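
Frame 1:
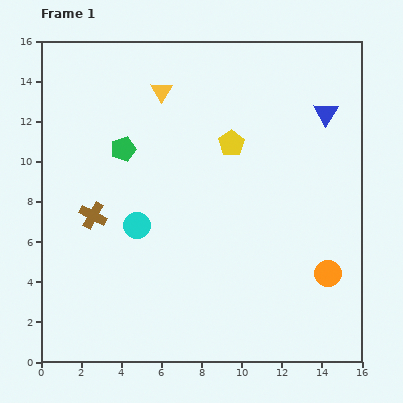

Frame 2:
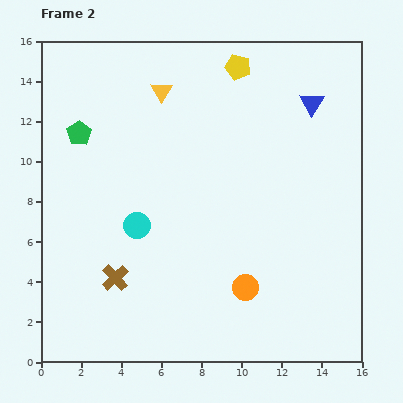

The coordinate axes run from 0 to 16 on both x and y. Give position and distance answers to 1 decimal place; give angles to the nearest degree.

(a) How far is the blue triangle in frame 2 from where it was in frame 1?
0.9

The blue triangle moved from (14.2, 12.4) to (13.5, 12.9), a distance of √(0.7² + 0.5²) ≈ 0.9.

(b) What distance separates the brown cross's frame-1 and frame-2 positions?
3.3

The brown cross moved from (2.6, 7.3) to (3.7, 4.2), a distance of √(1.1² + 3.1²) ≈ 3.3.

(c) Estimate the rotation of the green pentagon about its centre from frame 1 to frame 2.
17° counter-clockwise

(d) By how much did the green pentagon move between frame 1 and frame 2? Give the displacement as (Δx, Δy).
(-2.2, 0.8)

The green pentagon was at (4.1, 10.6) in frame 1 and (1.9, 11.4) in frame 2.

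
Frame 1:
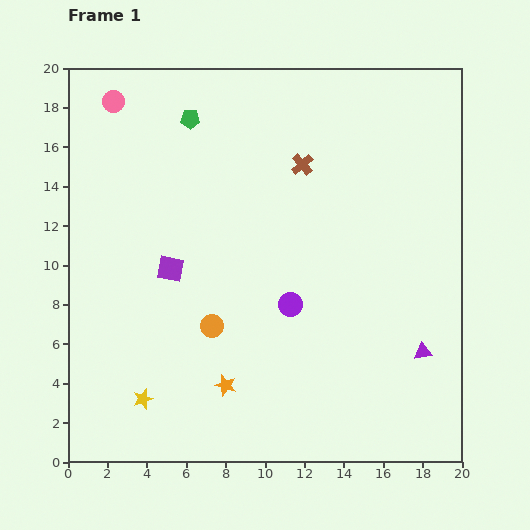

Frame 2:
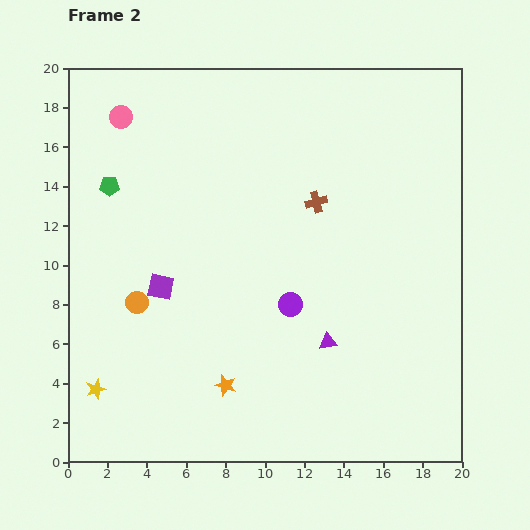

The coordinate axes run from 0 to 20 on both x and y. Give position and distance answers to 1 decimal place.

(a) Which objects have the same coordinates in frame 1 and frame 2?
the orange star, the purple circle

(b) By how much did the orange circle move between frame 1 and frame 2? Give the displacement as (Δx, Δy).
(-3.8, 1.2)

The orange circle was at (7.3, 6.9) in frame 1 and (3.5, 8.1) in frame 2.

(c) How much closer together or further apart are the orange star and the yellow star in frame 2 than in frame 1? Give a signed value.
+2.3

Distance in frame 1: 4.3. Distance in frame 2: 6.6.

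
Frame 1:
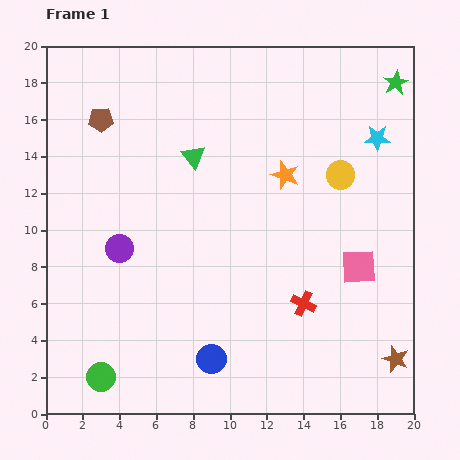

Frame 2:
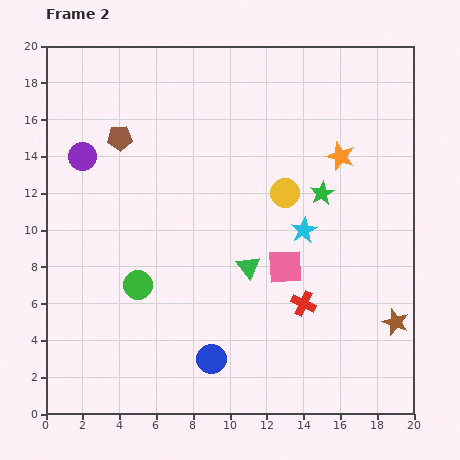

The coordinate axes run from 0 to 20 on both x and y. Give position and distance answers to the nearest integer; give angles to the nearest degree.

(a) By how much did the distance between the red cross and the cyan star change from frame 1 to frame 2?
-6

Distance in frame 1: 10. Distance in frame 2: 4.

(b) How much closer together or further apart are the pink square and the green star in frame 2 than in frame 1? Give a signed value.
-6

Distance in frame 1: 10. Distance in frame 2: 4.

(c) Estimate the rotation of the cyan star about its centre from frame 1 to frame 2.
28° counter-clockwise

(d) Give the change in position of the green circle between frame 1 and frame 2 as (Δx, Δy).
(2, 5)

The green circle was at (3, 2) in frame 1 and (5, 7) in frame 2.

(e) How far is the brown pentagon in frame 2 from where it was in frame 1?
1

The brown pentagon moved from (3, 16) to (4, 15), a distance of √(1² + 1²) ≈ 1.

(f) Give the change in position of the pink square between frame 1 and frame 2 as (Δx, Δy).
(-4, 0)

The pink square was at (17, 8) in frame 1 and (13, 8) in frame 2.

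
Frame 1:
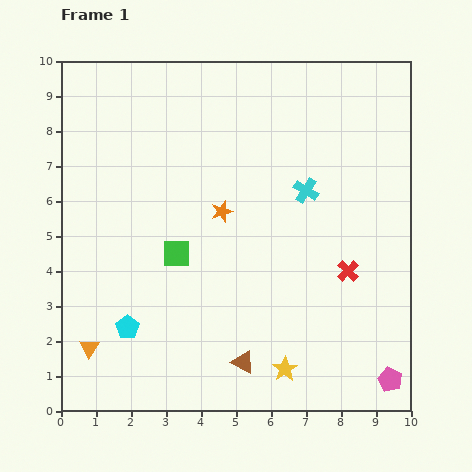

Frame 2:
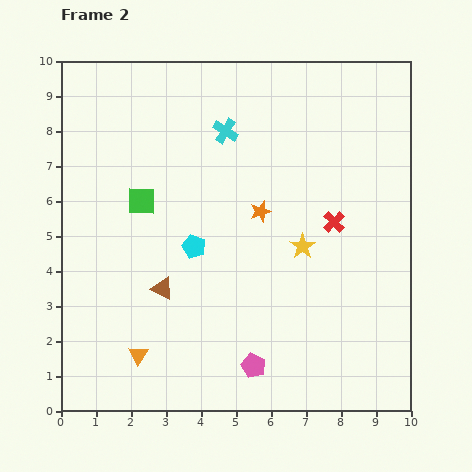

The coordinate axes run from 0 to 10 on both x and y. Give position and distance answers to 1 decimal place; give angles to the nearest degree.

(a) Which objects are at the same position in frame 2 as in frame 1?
none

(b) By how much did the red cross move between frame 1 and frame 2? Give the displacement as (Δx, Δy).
(-0.4, 1.4)

The red cross was at (8.2, 4.0) in frame 1 and (7.8, 5.4) in frame 2.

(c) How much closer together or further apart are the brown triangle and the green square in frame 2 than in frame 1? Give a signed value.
-1.0

Distance in frame 1: 3.6. Distance in frame 2: 2.6.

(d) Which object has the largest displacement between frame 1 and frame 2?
the pink pentagon

(moved 3.9; next 3.5)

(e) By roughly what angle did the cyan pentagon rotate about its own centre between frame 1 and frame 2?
15° counter-clockwise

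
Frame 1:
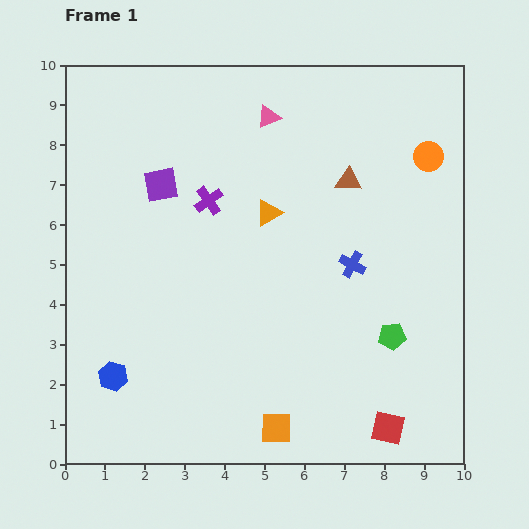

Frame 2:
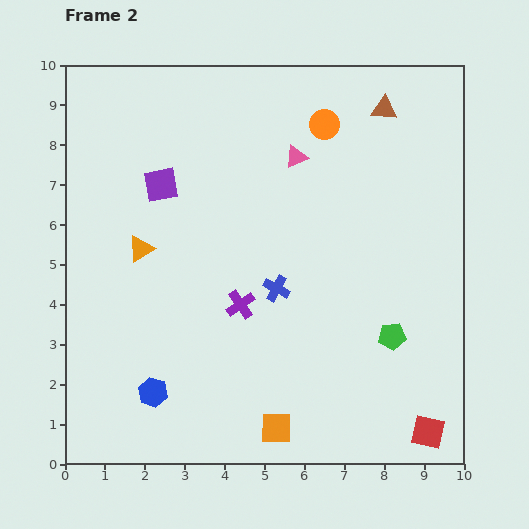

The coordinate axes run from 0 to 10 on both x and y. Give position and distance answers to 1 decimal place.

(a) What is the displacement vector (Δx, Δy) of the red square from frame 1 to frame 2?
(1.0, -0.1)

The red square was at (8.1, 0.9) in frame 1 and (9.1, 0.8) in frame 2.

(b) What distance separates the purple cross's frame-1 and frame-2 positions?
2.7

The purple cross moved from (3.6, 6.6) to (4.4, 4.0), a distance of √(0.8² + 2.6²) ≈ 2.7.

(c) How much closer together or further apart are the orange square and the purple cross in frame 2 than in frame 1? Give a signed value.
-2.7

Distance in frame 1: 5.9. Distance in frame 2: 3.2.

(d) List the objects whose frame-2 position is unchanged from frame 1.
the orange square, the green pentagon, the purple square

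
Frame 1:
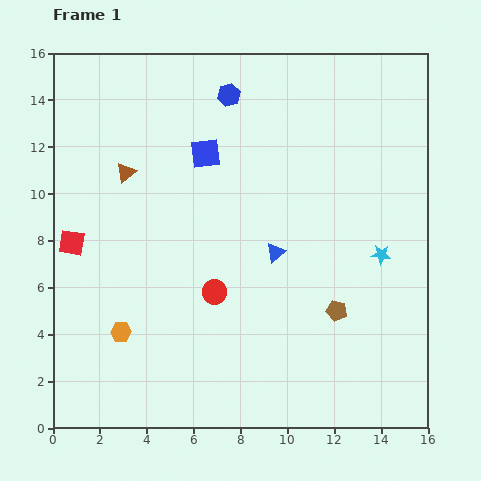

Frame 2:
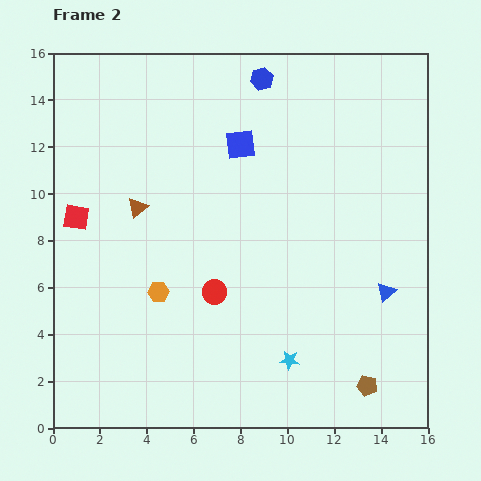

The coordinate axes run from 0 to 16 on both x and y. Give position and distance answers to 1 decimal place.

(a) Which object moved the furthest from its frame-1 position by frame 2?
the cyan star

(moved 6.0; next 5.0)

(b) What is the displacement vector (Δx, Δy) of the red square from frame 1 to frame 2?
(0.2, 1.1)

The red square was at (0.8, 7.9) in frame 1 and (1.0, 9.0) in frame 2.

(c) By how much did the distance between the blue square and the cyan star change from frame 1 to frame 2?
+0.8

Distance in frame 1: 8.6. Distance in frame 2: 9.4.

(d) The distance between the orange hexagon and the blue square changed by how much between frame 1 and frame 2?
-1.2

Distance in frame 1: 8.4. Distance in frame 2: 7.2.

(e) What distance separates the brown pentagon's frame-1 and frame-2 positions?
3.5

The brown pentagon moved from (12.1, 5.0) to (13.4, 1.8), a distance of √(1.3² + 3.2²) ≈ 3.5.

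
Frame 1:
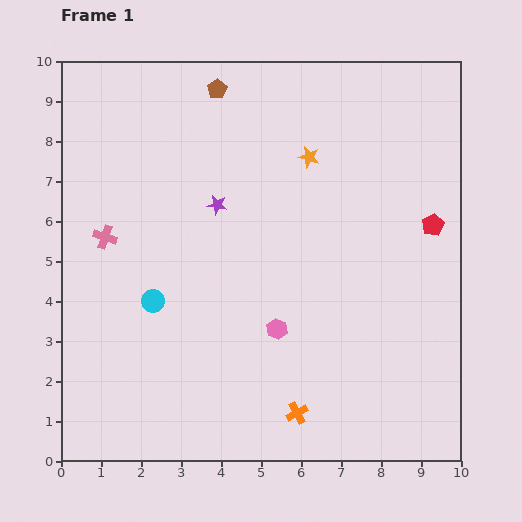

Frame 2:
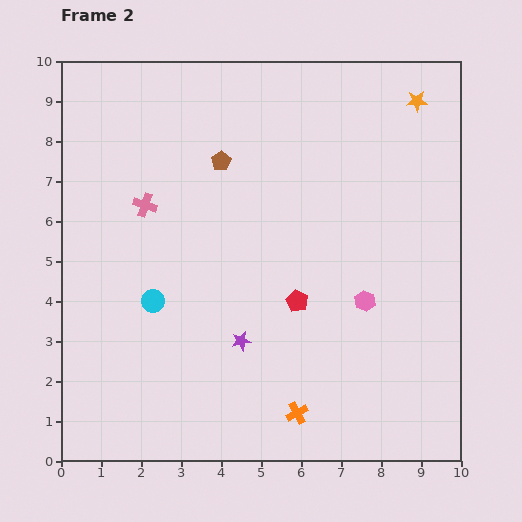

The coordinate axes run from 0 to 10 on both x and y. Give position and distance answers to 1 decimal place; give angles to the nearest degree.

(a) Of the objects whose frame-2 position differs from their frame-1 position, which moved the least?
the pink cross

(moved 1.3)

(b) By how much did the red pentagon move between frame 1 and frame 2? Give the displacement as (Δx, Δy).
(-3.4, -1.9)

The red pentagon was at (9.3, 5.9) in frame 1 and (5.9, 4.0) in frame 2.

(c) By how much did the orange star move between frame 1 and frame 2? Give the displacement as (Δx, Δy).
(2.7, 1.4)

The orange star was at (6.2, 7.6) in frame 1 and (8.9, 9.0) in frame 2.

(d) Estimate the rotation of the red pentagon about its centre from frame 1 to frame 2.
16° counter-clockwise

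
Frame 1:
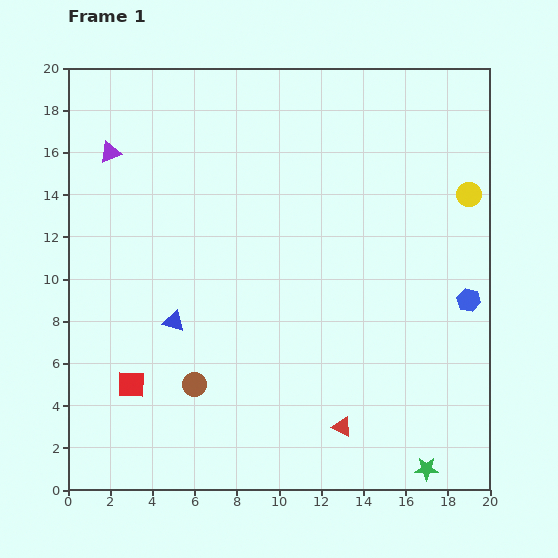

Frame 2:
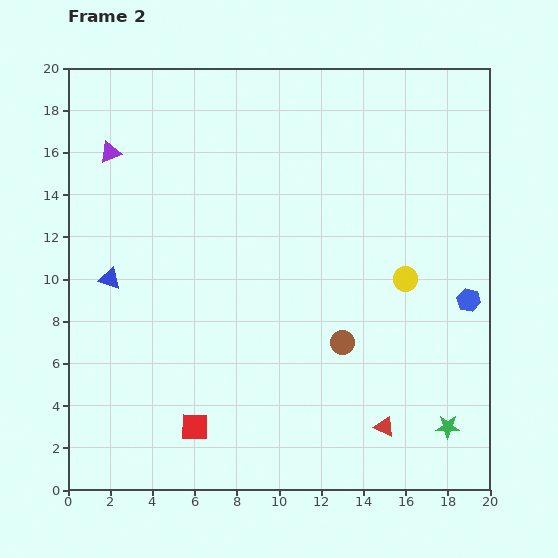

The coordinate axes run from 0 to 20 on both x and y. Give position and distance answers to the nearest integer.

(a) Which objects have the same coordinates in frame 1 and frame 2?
the blue hexagon, the purple triangle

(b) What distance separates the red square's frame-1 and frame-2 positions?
4

The red square moved from (3, 5) to (6, 3), a distance of √(3² + 2²) ≈ 4.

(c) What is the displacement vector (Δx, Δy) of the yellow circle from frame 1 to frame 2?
(-3, -4)

The yellow circle was at (19, 14) in frame 1 and (16, 10) in frame 2.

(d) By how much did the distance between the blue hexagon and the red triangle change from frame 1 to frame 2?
-1

Distance in frame 1: 8. Distance in frame 2: 7.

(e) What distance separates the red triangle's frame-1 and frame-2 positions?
2

The red triangle moved from (13, 3) to (15, 3), a distance of √(2² + 0²) ≈ 2.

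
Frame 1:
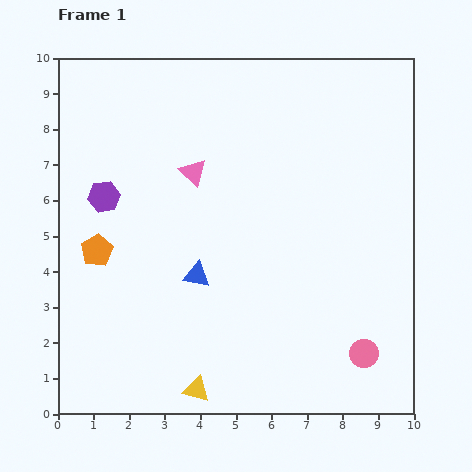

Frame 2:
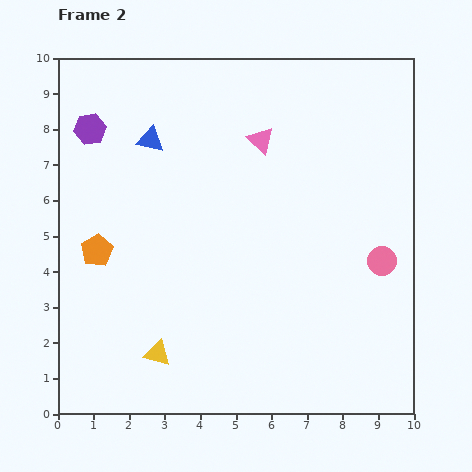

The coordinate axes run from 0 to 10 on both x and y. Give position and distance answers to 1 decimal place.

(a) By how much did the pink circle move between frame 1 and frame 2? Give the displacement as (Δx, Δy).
(0.5, 2.6)

The pink circle was at (8.6, 1.7) in frame 1 and (9.1, 4.3) in frame 2.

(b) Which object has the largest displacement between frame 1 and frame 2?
the blue triangle

(moved 4.0; next 2.6)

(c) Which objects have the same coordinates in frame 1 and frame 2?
the orange pentagon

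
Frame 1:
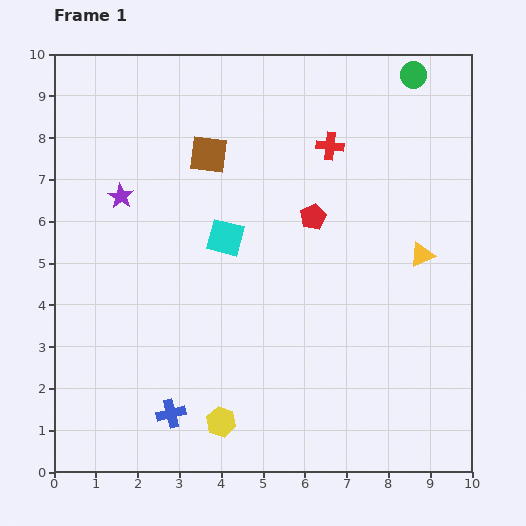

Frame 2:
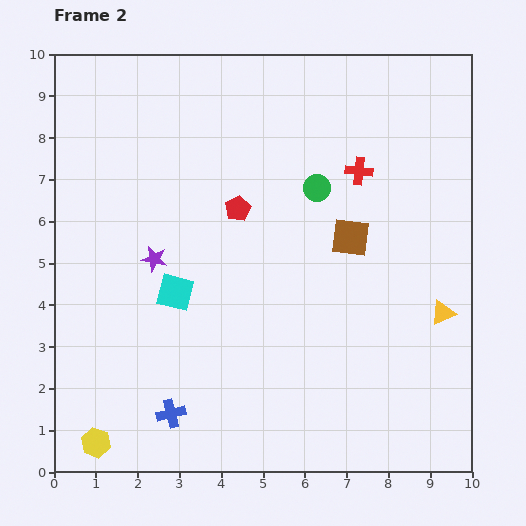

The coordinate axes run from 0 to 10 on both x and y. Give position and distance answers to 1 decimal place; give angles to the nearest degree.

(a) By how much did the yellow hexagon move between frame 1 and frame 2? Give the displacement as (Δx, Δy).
(-3.0, -0.5)

The yellow hexagon was at (4.0, 1.2) in frame 1 and (1.0, 0.7) in frame 2.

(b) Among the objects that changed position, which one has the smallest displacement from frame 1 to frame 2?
the red cross

(moved 0.9)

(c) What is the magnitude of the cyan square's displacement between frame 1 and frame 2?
1.8

The cyan square moved from (4.1, 5.6) to (2.9, 4.3), a distance of √(1.2² + 1.3²) ≈ 1.8.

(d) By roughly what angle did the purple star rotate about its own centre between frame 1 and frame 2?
19° counter-clockwise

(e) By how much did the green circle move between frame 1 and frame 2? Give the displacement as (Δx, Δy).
(-2.3, -2.7)

The green circle was at (8.6, 9.5) in frame 1 and (6.3, 6.8) in frame 2.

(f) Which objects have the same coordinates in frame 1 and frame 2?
the blue cross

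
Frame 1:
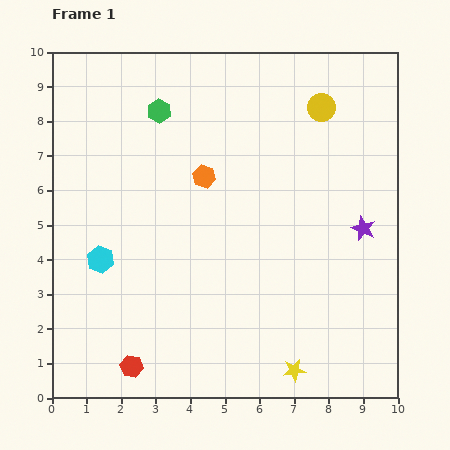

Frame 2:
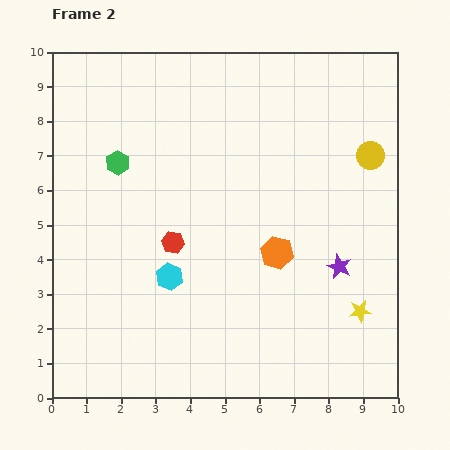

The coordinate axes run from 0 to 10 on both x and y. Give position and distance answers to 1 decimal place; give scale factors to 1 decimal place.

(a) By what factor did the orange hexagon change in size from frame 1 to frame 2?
1.4×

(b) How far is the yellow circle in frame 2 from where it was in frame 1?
2.0

The yellow circle moved from (7.8, 8.4) to (9.2, 7.0), a distance of √(1.4² + 1.4²) ≈ 2.0.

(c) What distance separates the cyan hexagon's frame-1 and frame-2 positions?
2.1

The cyan hexagon moved from (1.4, 4.0) to (3.4, 3.5), a distance of √(2.0² + 0.5²) ≈ 2.1.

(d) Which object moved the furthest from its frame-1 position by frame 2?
the red hexagon

(moved 3.8; next 3.0)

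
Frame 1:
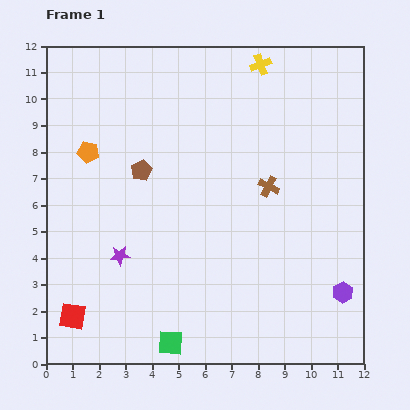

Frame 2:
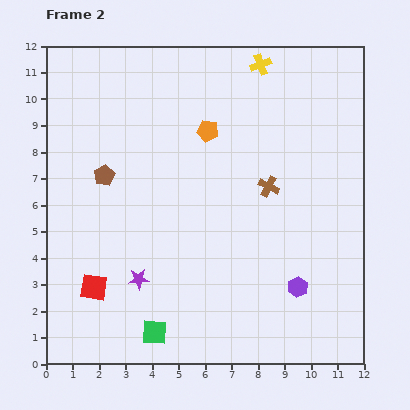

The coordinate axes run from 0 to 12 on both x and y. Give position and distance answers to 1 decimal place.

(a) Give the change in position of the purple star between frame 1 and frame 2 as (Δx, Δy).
(0.7, -0.9)

The purple star was at (2.8, 4.1) in frame 1 and (3.5, 3.2) in frame 2.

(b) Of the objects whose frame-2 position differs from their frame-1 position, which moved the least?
the green square

(moved 0.7)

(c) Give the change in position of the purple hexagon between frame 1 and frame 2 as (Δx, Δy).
(-1.7, 0.2)

The purple hexagon was at (11.2, 2.7) in frame 1 and (9.5, 2.9) in frame 2.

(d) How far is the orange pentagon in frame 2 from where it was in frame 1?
4.6

The orange pentagon moved from (1.6, 8.0) to (6.1, 8.8), a distance of √(4.5² + 0.8²) ≈ 4.6.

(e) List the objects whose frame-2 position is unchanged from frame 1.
the yellow cross, the brown cross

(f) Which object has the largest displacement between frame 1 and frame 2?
the orange pentagon

(moved 4.6; next 1.7)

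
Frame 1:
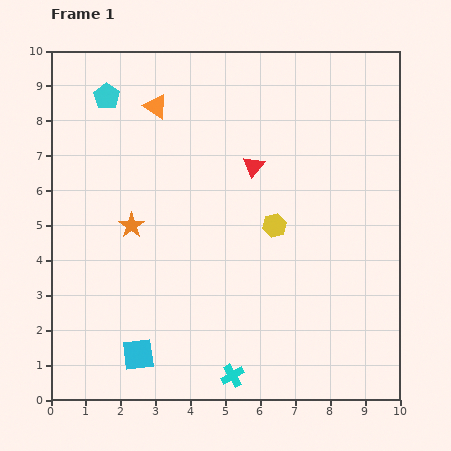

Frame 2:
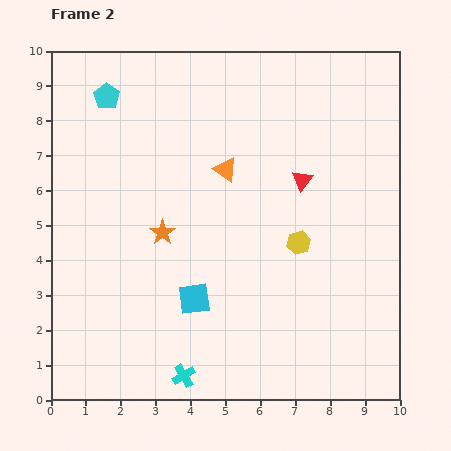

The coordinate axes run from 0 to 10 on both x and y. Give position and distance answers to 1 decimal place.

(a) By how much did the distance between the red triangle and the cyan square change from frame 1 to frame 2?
-1.7

Distance in frame 1: 6.3. Distance in frame 2: 4.6.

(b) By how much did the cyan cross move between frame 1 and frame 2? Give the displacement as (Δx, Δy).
(-1.4, 0.0)

The cyan cross was at (5.2, 0.7) in frame 1 and (3.8, 0.7) in frame 2.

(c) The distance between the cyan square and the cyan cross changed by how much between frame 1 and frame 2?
-0.6

Distance in frame 1: 2.8. Distance in frame 2: 2.2.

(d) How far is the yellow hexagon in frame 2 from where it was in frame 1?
0.9

The yellow hexagon moved from (6.4, 5.0) to (7.1, 4.5), a distance of √(0.7² + 0.5²) ≈ 0.9.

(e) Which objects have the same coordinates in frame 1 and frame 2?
the cyan pentagon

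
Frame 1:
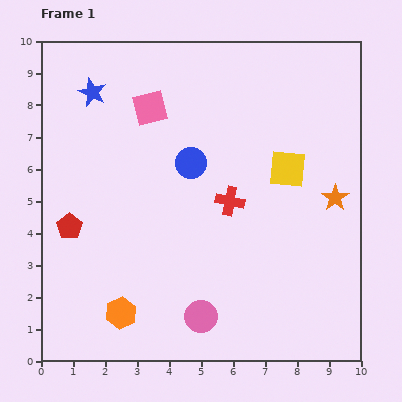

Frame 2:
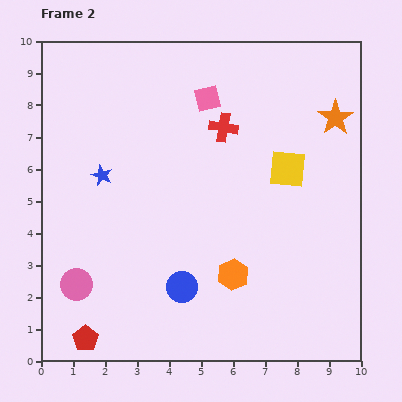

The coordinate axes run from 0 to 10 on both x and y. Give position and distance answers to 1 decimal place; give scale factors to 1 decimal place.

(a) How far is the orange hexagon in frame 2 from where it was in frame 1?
3.7

The orange hexagon moved from (2.5, 1.5) to (6.0, 2.7), a distance of √(3.5² + 1.2²) ≈ 3.7.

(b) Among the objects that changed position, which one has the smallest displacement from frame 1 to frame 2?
the pink square

(moved 1.8)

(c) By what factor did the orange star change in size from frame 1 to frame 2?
1.3×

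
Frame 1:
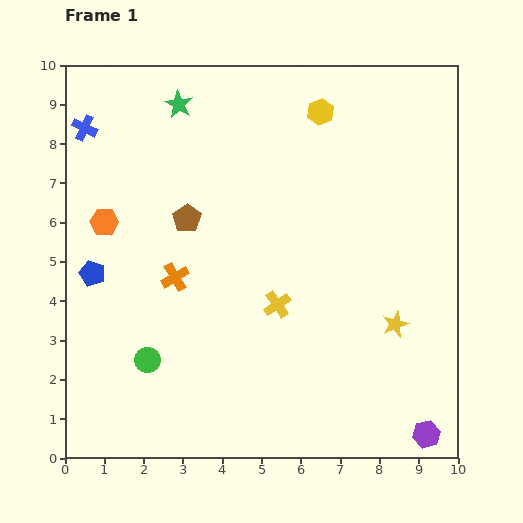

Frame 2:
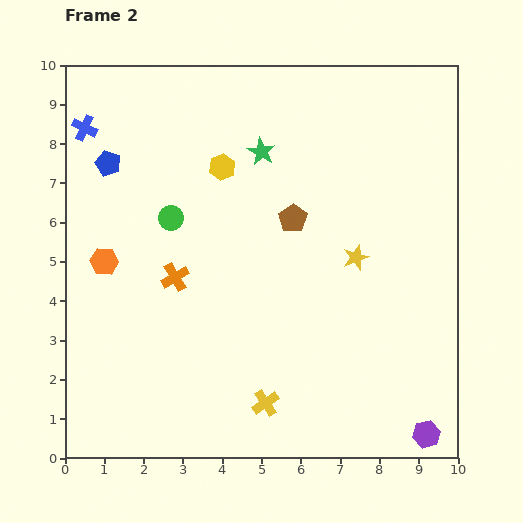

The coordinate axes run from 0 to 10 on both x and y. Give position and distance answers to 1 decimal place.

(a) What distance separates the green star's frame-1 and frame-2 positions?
2.4

The green star moved from (2.9, 9.0) to (5.0, 7.8), a distance of √(2.1² + 1.2²) ≈ 2.4.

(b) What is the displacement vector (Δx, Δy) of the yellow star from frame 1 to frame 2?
(-1.0, 1.7)

The yellow star was at (8.4, 3.4) in frame 1 and (7.4, 5.1) in frame 2.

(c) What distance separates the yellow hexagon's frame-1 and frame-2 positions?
2.9

The yellow hexagon moved from (6.5, 8.8) to (4.0, 7.4), a distance of √(2.5² + 1.4²) ≈ 2.9.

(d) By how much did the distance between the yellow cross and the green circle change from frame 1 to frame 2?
+1.7

Distance in frame 1: 3.6. Distance in frame 2: 5.3.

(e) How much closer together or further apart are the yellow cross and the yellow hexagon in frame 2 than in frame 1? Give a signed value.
+1.1

Distance in frame 1: 5.0. Distance in frame 2: 6.1.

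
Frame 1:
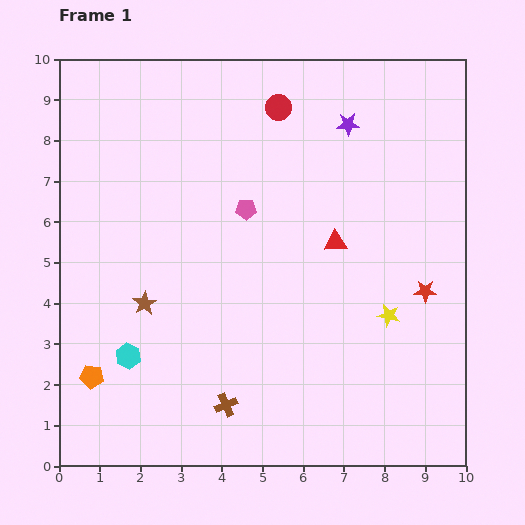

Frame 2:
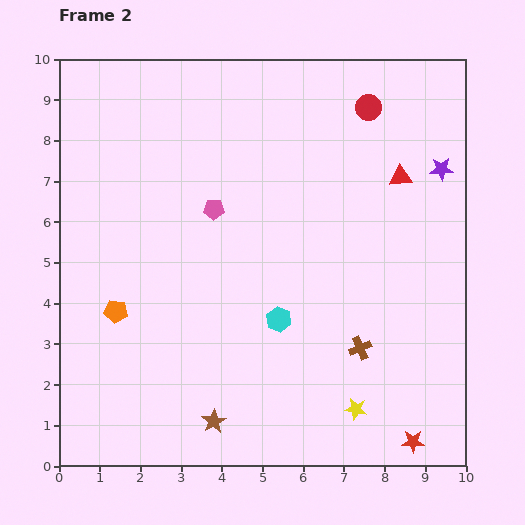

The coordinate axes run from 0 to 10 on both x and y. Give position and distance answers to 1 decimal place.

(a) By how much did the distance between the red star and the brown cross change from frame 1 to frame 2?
-3.0

Distance in frame 1: 5.6. Distance in frame 2: 2.6.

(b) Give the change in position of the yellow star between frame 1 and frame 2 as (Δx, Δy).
(-0.8, -2.3)

The yellow star was at (8.1, 3.7) in frame 1 and (7.3, 1.4) in frame 2.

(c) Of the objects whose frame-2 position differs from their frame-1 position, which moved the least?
the pink pentagon

(moved 0.8)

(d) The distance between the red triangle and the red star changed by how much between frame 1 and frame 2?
+4.0

Distance in frame 1: 2.5. Distance in frame 2: 6.5.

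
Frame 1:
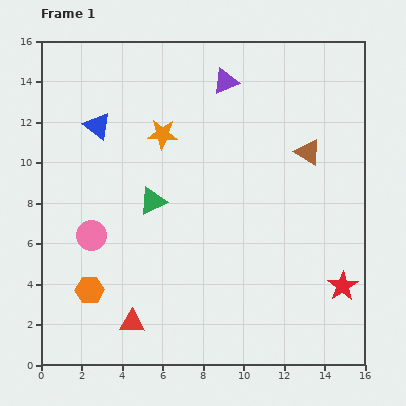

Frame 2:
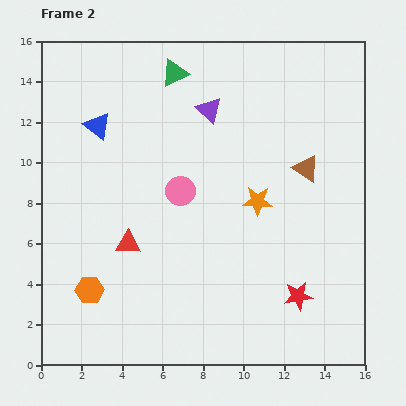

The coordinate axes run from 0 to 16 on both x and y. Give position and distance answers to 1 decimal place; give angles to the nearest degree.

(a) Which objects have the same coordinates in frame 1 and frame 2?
the orange hexagon, the blue triangle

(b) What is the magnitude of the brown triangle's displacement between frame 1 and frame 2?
0.8

The brown triangle moved from (13.2, 10.5) to (13.1, 9.7), a distance of √(0.1² + 0.8²) ≈ 0.8.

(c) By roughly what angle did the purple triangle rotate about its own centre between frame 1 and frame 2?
52° counter-clockwise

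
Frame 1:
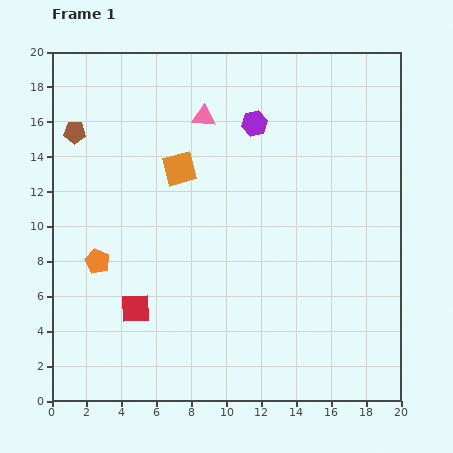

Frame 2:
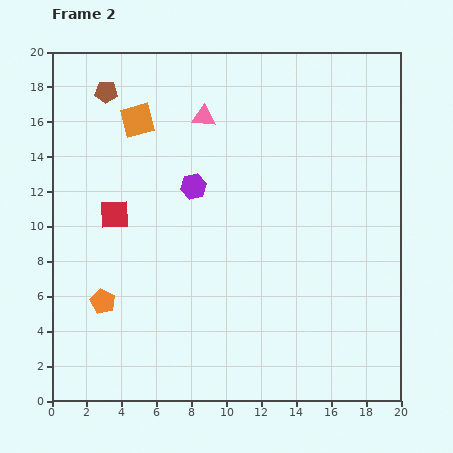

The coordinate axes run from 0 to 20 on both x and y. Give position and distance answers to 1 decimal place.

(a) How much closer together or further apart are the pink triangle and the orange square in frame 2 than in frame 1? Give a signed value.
+0.5

Distance in frame 1: 3.3. Distance in frame 2: 3.8.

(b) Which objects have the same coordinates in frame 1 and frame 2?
the pink triangle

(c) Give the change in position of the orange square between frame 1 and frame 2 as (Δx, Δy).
(-2.4, 2.8)

The orange square was at (7.3, 13.3) in frame 1 and (4.9, 16.1) in frame 2.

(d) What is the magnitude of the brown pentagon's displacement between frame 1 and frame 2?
2.9

The brown pentagon moved from (1.3, 15.4) to (3.1, 17.7), a distance of √(1.8² + 2.3²) ≈ 2.9.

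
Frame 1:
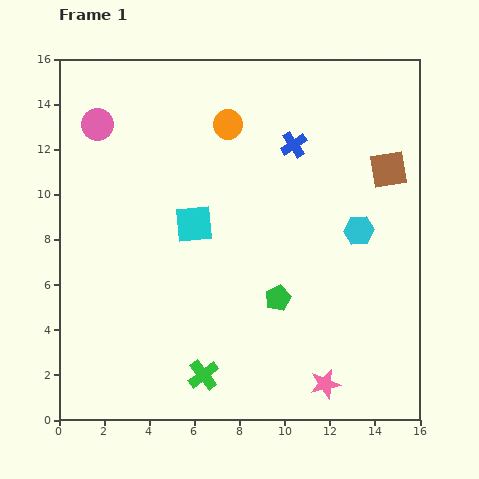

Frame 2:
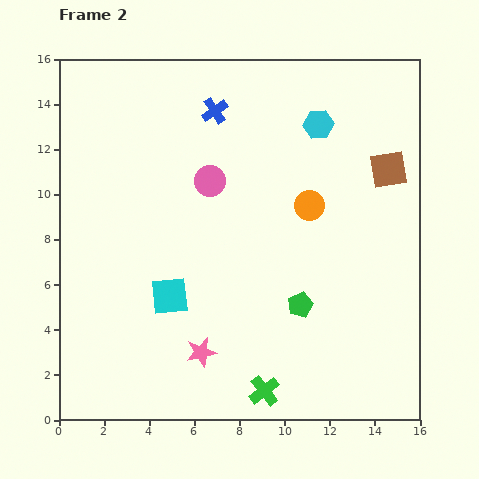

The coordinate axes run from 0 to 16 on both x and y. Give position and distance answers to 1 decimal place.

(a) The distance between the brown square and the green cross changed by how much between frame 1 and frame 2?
-1.0

Distance in frame 1: 12.2. Distance in frame 2: 11.2.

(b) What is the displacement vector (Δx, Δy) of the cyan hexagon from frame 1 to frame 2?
(-1.8, 4.7)

The cyan hexagon was at (13.3, 8.4) in frame 1 and (11.5, 13.1) in frame 2.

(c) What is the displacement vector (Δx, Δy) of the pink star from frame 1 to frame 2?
(-5.5, 1.4)

The pink star was at (11.8, 1.6) in frame 1 and (6.3, 3.0) in frame 2.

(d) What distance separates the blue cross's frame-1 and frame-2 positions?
3.8

The blue cross moved from (10.4, 12.2) to (6.9, 13.7), a distance of √(3.5² + 1.5²) ≈ 3.8.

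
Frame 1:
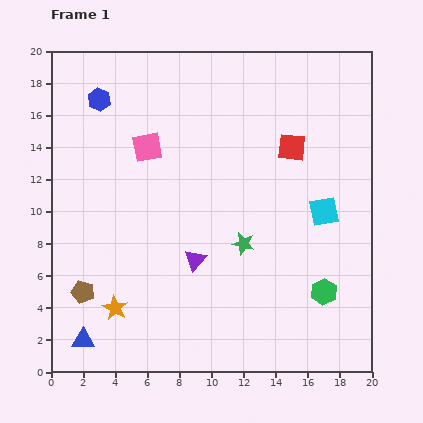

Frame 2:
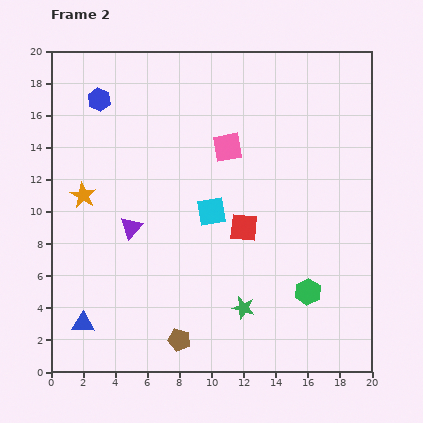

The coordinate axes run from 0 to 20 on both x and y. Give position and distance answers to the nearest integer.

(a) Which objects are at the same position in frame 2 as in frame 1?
the blue hexagon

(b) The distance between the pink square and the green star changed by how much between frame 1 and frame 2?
+2

Distance in frame 1: 8. Distance in frame 2: 10.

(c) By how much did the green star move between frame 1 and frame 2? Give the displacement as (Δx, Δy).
(0, -4)

The green star was at (12, 8) in frame 1 and (12, 4) in frame 2.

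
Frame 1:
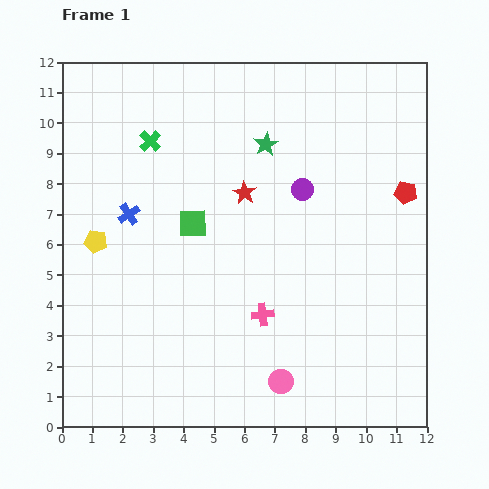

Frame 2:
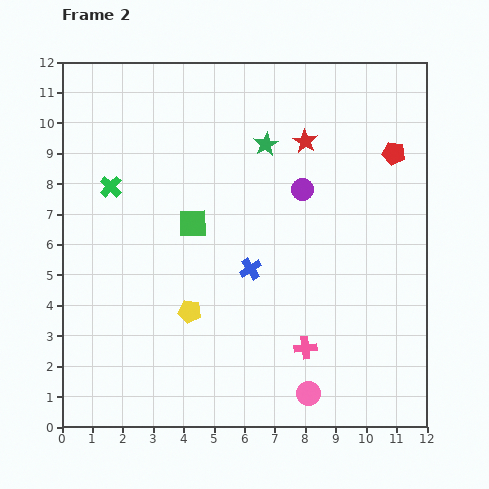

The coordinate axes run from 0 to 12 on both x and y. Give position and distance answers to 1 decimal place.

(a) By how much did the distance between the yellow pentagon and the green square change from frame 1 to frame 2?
-0.4

Distance in frame 1: 3.3. Distance in frame 2: 2.9.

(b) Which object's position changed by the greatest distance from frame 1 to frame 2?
the blue cross

(moved 4.4; next 3.9)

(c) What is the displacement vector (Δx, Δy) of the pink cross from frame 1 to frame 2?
(1.4, -1.1)

The pink cross was at (6.6, 3.7) in frame 1 and (8.0, 2.6) in frame 2.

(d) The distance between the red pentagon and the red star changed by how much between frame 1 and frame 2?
-2.4

Distance in frame 1: 5.3. Distance in frame 2: 2.9.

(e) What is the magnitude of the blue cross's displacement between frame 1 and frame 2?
4.4

The blue cross moved from (2.2, 7.0) to (6.2, 5.2), a distance of √(4.0² + 1.8²) ≈ 4.4.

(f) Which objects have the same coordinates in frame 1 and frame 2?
the green star, the purple circle, the green square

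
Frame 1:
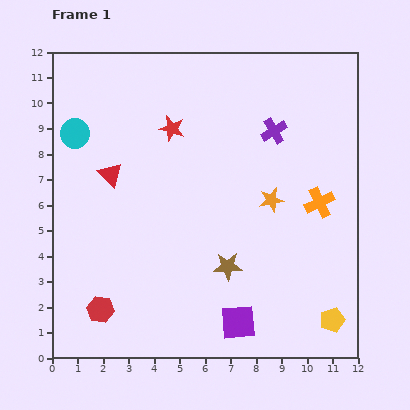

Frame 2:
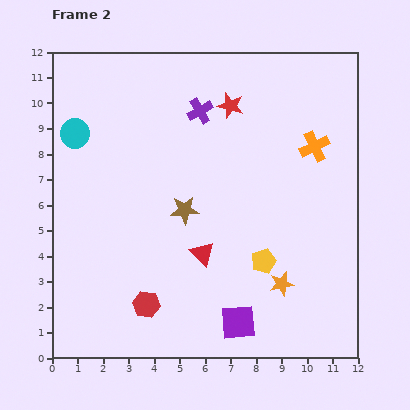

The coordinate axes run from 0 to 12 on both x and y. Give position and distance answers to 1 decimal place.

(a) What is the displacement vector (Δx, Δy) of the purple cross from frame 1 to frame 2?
(-2.9, 0.8)

The purple cross was at (8.7, 8.9) in frame 1 and (5.8, 9.7) in frame 2.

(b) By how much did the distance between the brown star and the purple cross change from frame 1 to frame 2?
-1.7

Distance in frame 1: 5.6. Distance in frame 2: 3.9.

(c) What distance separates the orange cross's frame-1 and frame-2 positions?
2.2

The orange cross moved from (10.5, 6.1) to (10.3, 8.3), a distance of √(0.2² + 2.2²) ≈ 2.2.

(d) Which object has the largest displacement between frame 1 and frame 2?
the red triangle

(moved 4.8; next 3.5)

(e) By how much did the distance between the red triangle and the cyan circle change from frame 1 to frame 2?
+4.8

Distance in frame 1: 2.1. Distance in frame 2: 6.9.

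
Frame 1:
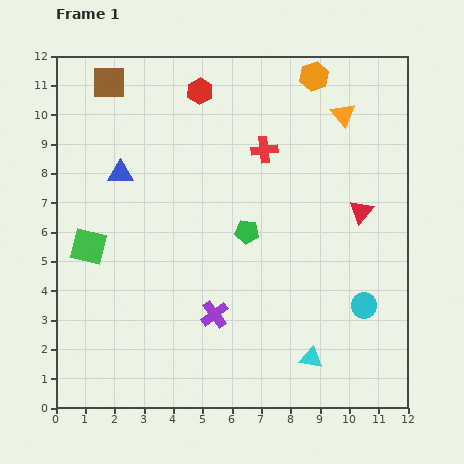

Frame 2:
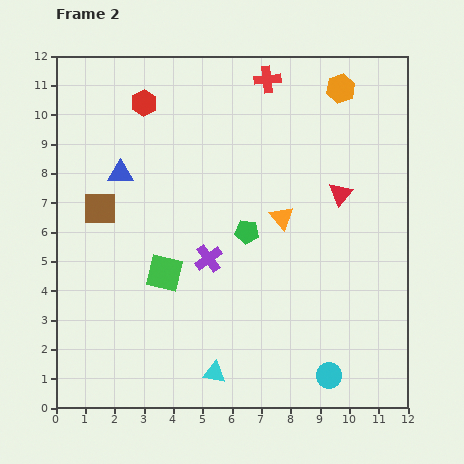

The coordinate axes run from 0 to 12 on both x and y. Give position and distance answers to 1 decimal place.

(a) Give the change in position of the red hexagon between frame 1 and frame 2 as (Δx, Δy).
(-1.9, -0.4)

The red hexagon was at (4.9, 10.8) in frame 1 and (3.0, 10.4) in frame 2.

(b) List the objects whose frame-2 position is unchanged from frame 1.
the blue triangle, the green pentagon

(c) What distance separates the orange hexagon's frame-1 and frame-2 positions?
1.0

The orange hexagon moved from (8.8, 11.3) to (9.7, 10.9), a distance of √(0.9² + 0.4²) ≈ 1.0.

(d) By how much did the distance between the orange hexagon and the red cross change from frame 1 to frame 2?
-0.5

Distance in frame 1: 3.0. Distance in frame 2: 2.5.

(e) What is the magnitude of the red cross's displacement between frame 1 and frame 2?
2.4

The red cross moved from (7.1, 8.8) to (7.2, 11.2), a distance of √(0.1² + 2.4²) ≈ 2.4.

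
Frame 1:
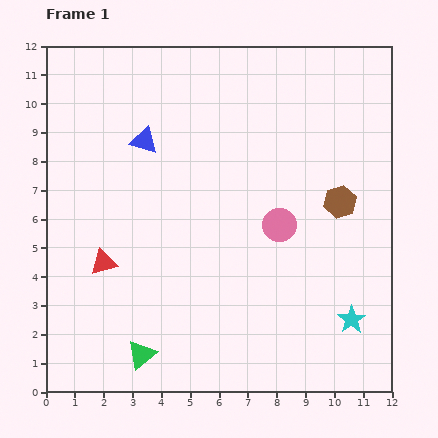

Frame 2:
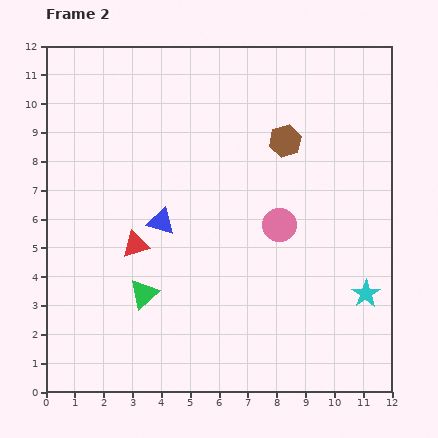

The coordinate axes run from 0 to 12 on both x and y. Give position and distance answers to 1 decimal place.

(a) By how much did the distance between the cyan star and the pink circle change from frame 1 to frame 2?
-0.3

Distance in frame 1: 4.1. Distance in frame 2: 3.8.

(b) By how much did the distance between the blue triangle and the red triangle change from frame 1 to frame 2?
-3.2

Distance in frame 1: 4.4. Distance in frame 2: 1.2.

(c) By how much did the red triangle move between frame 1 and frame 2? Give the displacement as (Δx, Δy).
(1.1, 0.6)

The red triangle was at (2.0, 4.5) in frame 1 and (3.1, 5.1) in frame 2.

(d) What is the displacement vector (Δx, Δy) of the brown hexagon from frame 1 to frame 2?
(-1.9, 2.1)

The brown hexagon was at (10.2, 6.6) in frame 1 and (8.3, 8.7) in frame 2.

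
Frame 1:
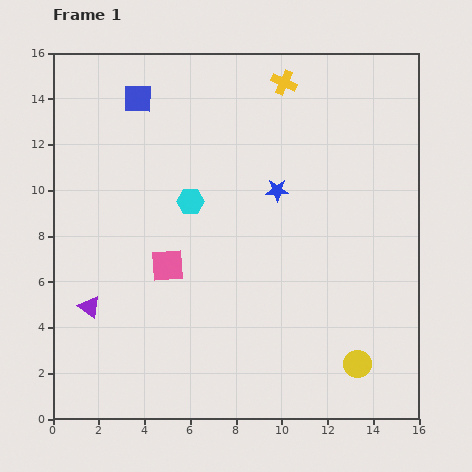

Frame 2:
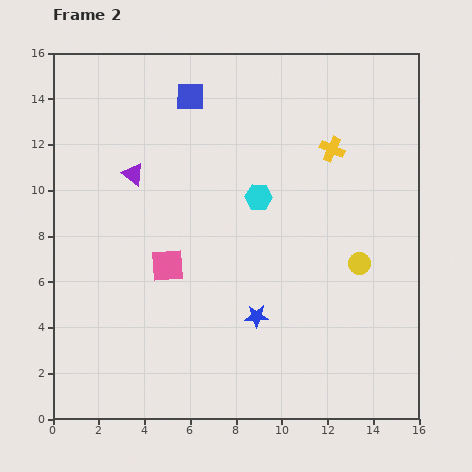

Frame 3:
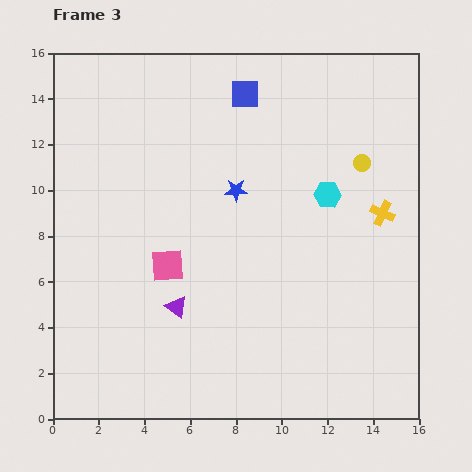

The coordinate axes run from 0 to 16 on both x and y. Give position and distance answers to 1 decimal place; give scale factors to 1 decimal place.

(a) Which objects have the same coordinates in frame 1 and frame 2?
the pink square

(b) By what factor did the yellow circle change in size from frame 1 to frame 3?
0.6×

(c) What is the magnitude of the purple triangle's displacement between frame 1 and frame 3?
3.8

The purple triangle moved from (1.6, 4.9) to (5.4, 4.9), a distance of √(3.8² + 0.0²) ≈ 3.8.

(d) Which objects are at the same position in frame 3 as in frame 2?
the pink square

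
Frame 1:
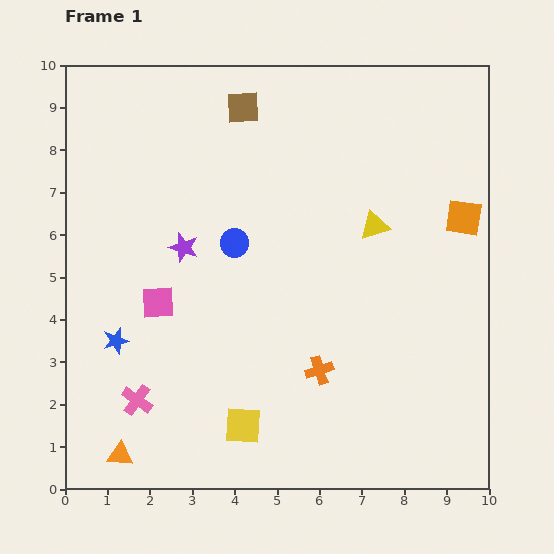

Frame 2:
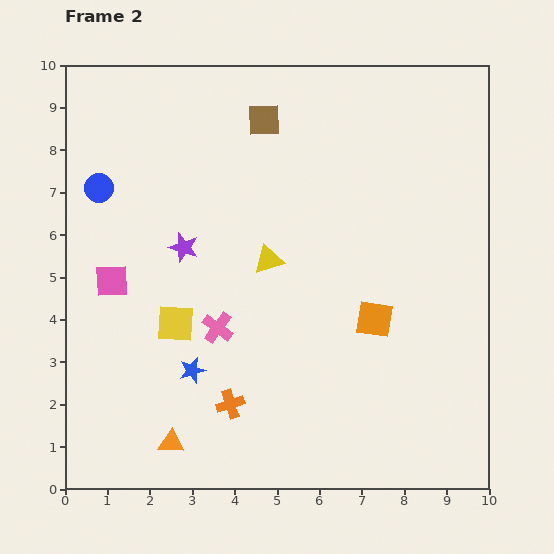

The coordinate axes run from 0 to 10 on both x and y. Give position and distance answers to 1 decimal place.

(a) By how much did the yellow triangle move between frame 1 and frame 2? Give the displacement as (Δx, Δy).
(-2.5, -0.8)

The yellow triangle was at (7.3, 6.2) in frame 1 and (4.8, 5.4) in frame 2.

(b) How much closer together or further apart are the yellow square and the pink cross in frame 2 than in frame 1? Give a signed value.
-1.6

Distance in frame 1: 2.6. Distance in frame 2: 1.0.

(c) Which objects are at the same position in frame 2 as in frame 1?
the purple star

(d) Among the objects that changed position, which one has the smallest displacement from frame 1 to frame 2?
the brown square

(moved 0.6)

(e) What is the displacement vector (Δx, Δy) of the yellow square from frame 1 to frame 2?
(-1.6, 2.4)

The yellow square was at (4.2, 1.5) in frame 1 and (2.6, 3.9) in frame 2.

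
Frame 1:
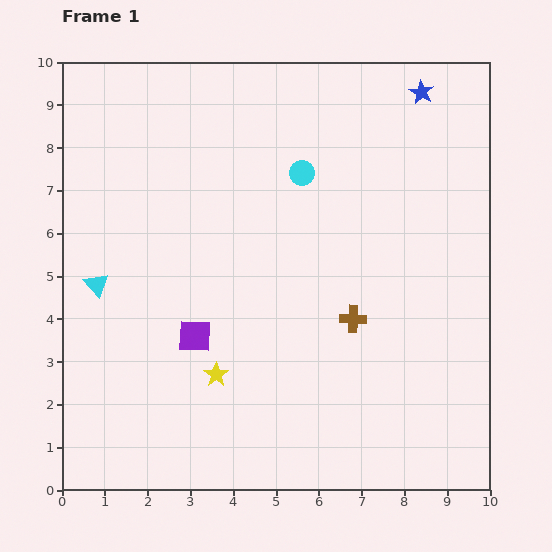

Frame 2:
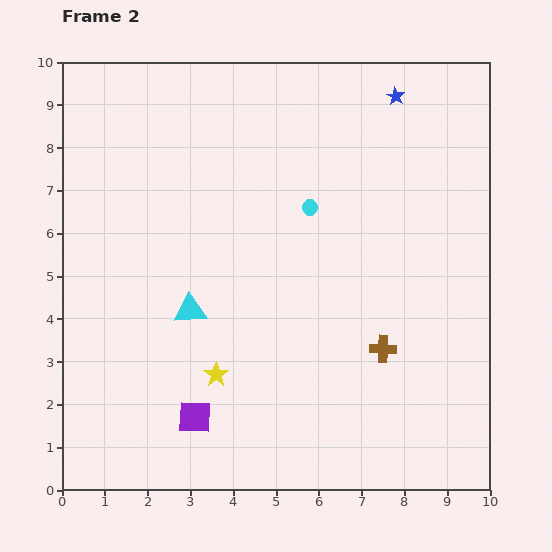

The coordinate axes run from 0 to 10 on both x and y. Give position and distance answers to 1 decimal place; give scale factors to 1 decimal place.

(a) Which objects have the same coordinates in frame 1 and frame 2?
the yellow star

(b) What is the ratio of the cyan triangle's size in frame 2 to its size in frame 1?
1.3×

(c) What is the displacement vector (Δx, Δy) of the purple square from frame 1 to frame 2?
(0.0, -1.9)

The purple square was at (3.1, 3.6) in frame 1 and (3.1, 1.7) in frame 2.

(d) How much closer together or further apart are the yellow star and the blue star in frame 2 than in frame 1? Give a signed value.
-0.5

Distance in frame 1: 8.2. Distance in frame 2: 7.7.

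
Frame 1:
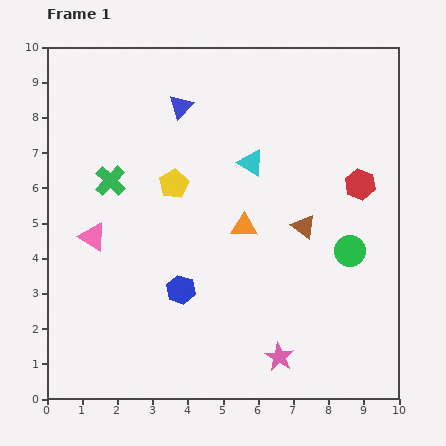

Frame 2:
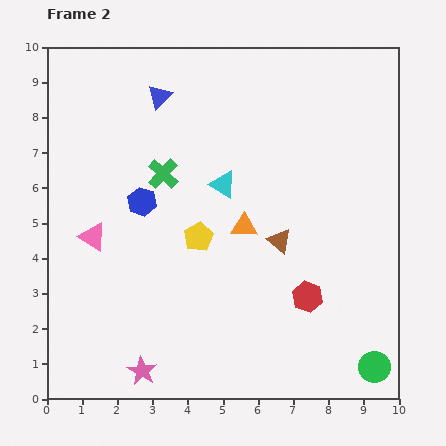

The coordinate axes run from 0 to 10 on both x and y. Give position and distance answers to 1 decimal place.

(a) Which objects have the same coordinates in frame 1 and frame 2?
the pink triangle, the orange triangle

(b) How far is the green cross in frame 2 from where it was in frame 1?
1.5

The green cross moved from (1.8, 6.2) to (3.3, 6.4), a distance of √(1.5² + 0.2²) ≈ 1.5.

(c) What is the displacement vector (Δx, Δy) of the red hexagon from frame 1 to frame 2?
(-1.5, -3.2)

The red hexagon was at (8.9, 6.1) in frame 1 and (7.4, 2.9) in frame 2.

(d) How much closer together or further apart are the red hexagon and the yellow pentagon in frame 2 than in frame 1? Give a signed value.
-1.8

Distance in frame 1: 5.3. Distance in frame 2: 3.5.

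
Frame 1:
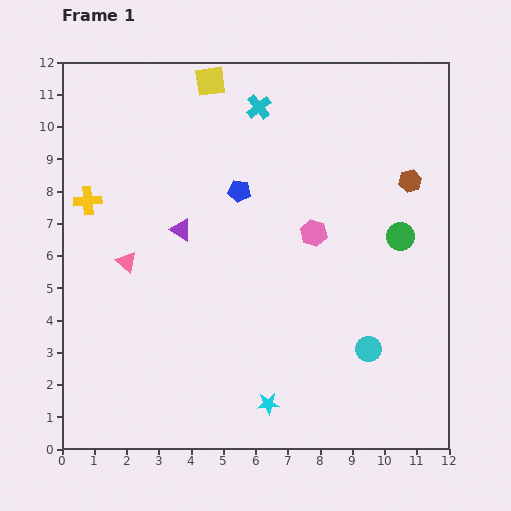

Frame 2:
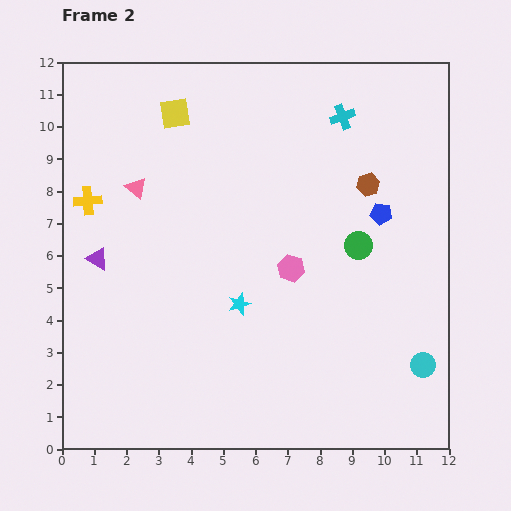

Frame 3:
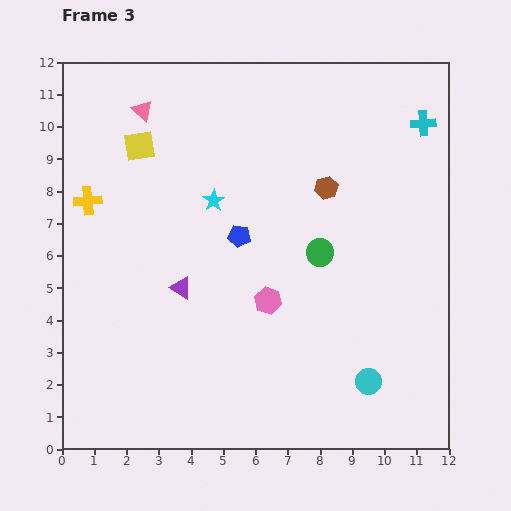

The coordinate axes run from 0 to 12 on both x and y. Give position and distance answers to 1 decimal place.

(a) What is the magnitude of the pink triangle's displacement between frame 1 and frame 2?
2.3

The pink triangle moved from (2.0, 5.8) to (2.3, 8.1), a distance of √(0.3² + 2.3²) ≈ 2.3.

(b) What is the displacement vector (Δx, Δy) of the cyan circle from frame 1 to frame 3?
(0.0, -1.0)

The cyan circle was at (9.5, 3.1) in frame 1 and (9.5, 2.1) in frame 3.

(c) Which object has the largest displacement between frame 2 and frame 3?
the blue pentagon

(moved 4.5; next 3.3)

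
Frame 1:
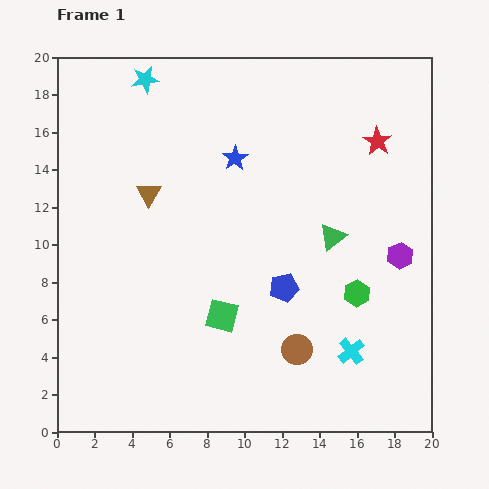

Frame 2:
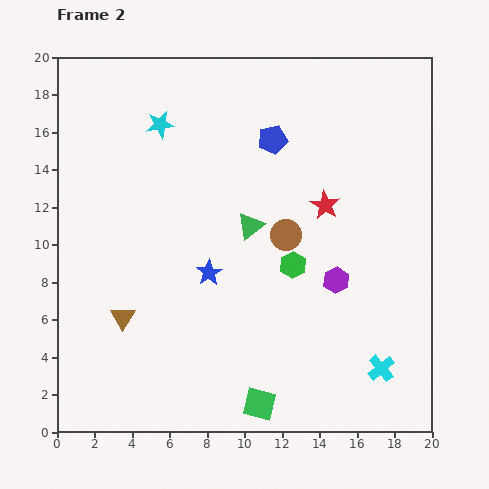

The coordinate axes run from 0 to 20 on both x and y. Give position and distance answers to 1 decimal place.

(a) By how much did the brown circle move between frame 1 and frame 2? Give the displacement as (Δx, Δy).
(-0.6, 6.1)

The brown circle was at (12.8, 4.4) in frame 1 and (12.2, 10.5) in frame 2.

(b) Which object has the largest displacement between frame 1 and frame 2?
the blue pentagon

(moved 7.9; next 6.7)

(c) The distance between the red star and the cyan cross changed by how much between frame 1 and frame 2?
-2.1

Distance in frame 1: 11.3. Distance in frame 2: 9.2.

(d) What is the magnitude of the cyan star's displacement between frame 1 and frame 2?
2.5

The cyan star moved from (4.7, 18.8) to (5.5, 16.4), a distance of √(0.8² + 2.4²) ≈ 2.5.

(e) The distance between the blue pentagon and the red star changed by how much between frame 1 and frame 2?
-4.8

Distance in frame 1: 9.3. Distance in frame 2: 4.5.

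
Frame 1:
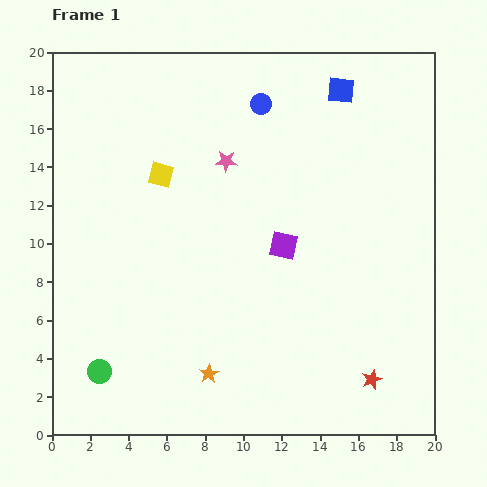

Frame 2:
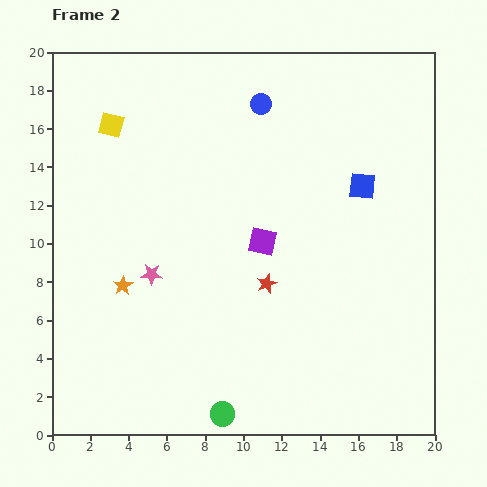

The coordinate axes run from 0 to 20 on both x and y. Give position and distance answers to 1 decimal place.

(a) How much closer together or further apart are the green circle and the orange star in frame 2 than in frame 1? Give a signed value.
+2.8

Distance in frame 1: 5.7. Distance in frame 2: 8.5.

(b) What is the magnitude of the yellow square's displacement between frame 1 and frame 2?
3.7

The yellow square moved from (5.7, 13.6) to (3.1, 16.2), a distance of √(2.6² + 2.6²) ≈ 3.7.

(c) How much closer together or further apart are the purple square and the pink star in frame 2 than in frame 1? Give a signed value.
+0.7

Distance in frame 1: 5.3. Distance in frame 2: 6.0.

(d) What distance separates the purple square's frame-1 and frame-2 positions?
1.1

The purple square moved from (12.1, 9.9) to (11.0, 10.1), a distance of √(1.1² + 0.2²) ≈ 1.1.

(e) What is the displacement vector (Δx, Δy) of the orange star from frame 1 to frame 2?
(-4.5, 4.6)

The orange star was at (8.2, 3.2) in frame 1 and (3.7, 7.8) in frame 2.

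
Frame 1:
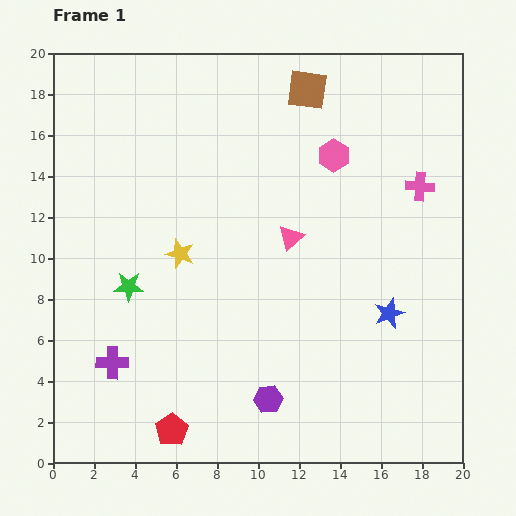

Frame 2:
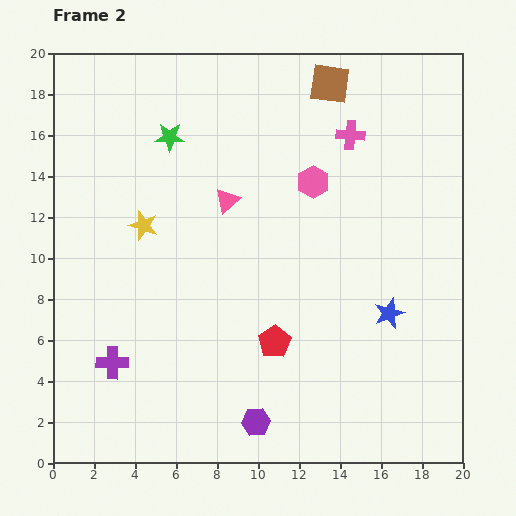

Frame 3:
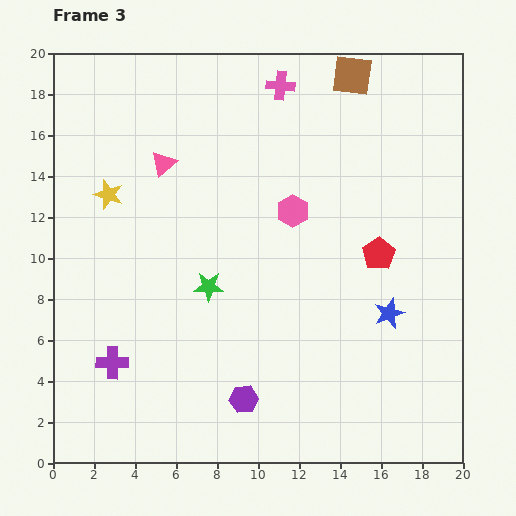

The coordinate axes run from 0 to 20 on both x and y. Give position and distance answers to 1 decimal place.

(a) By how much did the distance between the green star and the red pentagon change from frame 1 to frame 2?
+3.9

Distance in frame 1: 7.3. Distance in frame 2: 11.2.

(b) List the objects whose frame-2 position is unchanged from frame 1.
the purple cross, the blue star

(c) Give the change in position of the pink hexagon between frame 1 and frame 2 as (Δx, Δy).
(-1.0, -1.3)

The pink hexagon was at (13.7, 15.0) in frame 1 and (12.7, 13.7) in frame 2.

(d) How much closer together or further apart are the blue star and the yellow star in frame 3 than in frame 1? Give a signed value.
+4.3

Distance in frame 1: 10.6. Distance in frame 3: 14.9.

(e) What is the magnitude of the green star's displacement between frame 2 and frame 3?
7.5

The green star moved from (5.7, 15.9) to (7.6, 8.6), a distance of √(1.9² + 7.3²) ≈ 7.5.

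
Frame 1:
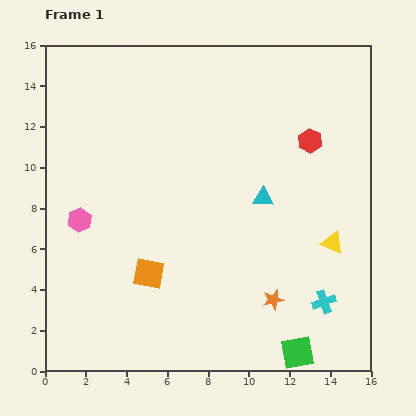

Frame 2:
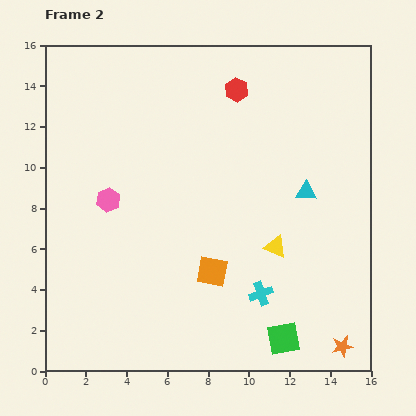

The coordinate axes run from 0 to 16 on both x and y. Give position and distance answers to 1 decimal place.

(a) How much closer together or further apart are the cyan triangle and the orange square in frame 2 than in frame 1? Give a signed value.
-0.7

Distance in frame 1: 6.7. Distance in frame 2: 6.0.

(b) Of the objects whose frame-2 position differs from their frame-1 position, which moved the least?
the green square

(moved 1.0)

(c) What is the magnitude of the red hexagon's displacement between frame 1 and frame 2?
4.4

The red hexagon moved from (13.0, 11.3) to (9.4, 13.8), a distance of √(3.6² + 2.5²) ≈ 4.4.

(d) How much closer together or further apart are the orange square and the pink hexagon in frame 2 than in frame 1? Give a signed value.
+1.9

Distance in frame 1: 4.3. Distance in frame 2: 6.2.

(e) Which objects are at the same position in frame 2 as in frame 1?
none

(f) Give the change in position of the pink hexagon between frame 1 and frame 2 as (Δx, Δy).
(1.4, 1.0)

The pink hexagon was at (1.7, 7.4) in frame 1 and (3.1, 8.4) in frame 2.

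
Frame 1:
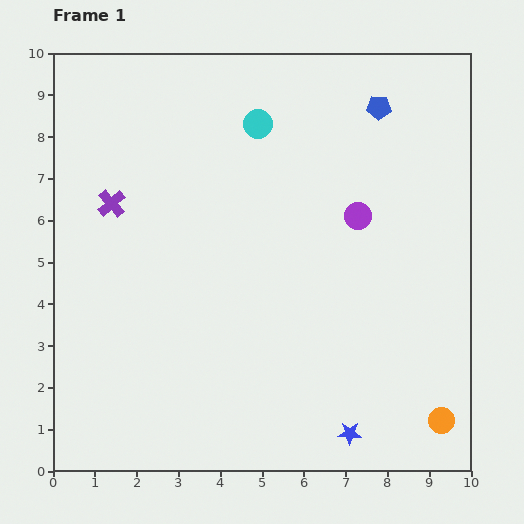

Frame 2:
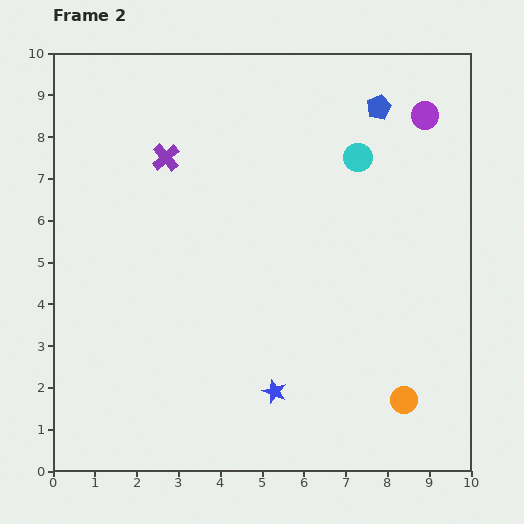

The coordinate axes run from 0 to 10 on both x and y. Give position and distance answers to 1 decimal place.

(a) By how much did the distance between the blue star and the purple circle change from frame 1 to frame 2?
+2.3

Distance in frame 1: 5.2. Distance in frame 2: 7.5.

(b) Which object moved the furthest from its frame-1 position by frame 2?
the purple circle

(moved 2.9; next 2.5)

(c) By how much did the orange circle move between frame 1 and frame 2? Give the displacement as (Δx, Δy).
(-0.9, 0.5)

The orange circle was at (9.3, 1.2) in frame 1 and (8.4, 1.7) in frame 2.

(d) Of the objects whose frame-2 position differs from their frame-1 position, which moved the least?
the orange circle

(moved 1.0)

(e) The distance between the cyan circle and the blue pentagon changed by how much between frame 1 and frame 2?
-1.6

Distance in frame 1: 2.9. Distance in frame 2: 1.3.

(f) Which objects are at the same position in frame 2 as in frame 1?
the blue pentagon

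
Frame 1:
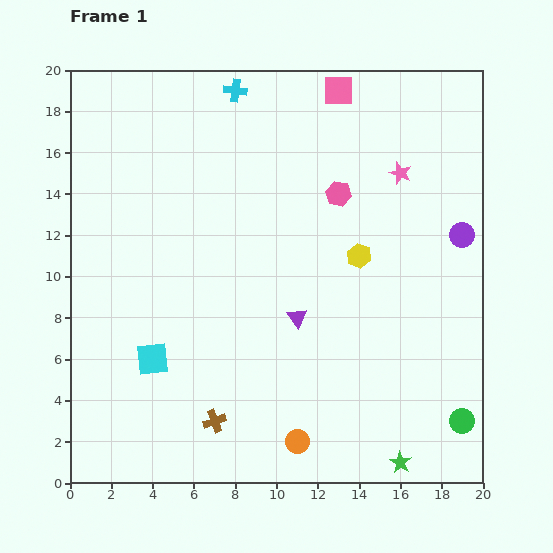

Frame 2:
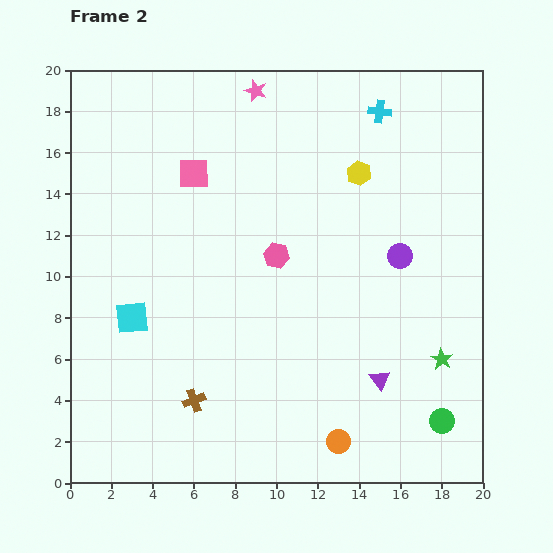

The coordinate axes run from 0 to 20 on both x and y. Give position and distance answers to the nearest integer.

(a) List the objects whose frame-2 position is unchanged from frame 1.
none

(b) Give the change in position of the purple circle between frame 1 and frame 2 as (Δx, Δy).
(-3, -1)

The purple circle was at (19, 12) in frame 1 and (16, 11) in frame 2.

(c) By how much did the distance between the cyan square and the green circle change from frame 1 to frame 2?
+1

Distance in frame 1: 15. Distance in frame 2: 16.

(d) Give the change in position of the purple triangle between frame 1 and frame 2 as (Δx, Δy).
(4, -3)

The purple triangle was at (11, 8) in frame 1 and (15, 5) in frame 2.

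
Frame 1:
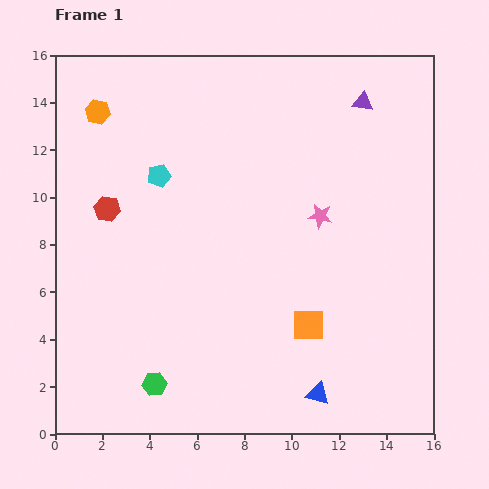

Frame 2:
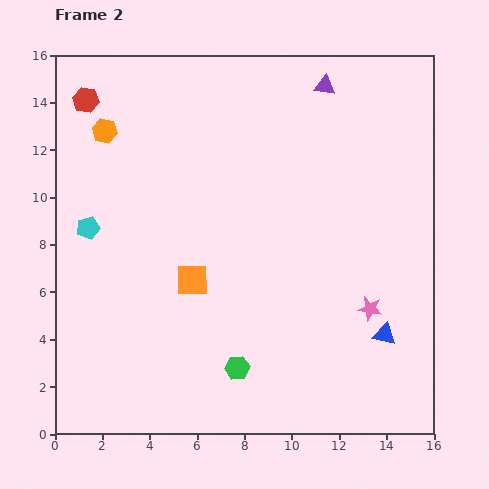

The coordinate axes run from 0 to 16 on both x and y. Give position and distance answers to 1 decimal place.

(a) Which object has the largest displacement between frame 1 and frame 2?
the orange square

(moved 5.3; next 4.7)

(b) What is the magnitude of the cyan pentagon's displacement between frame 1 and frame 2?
3.7

The cyan pentagon moved from (4.4, 10.9) to (1.4, 8.7), a distance of √(3.0² + 2.2²) ≈ 3.7.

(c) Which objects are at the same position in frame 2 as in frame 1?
none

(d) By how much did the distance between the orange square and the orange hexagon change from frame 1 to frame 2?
-5.4

Distance in frame 1: 12.7. Distance in frame 2: 7.3.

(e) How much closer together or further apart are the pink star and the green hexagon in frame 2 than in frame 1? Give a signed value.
-3.9

Distance in frame 1: 10.0. Distance in frame 2: 6.1.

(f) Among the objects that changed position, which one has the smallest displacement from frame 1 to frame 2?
the orange hexagon

(moved 0.9)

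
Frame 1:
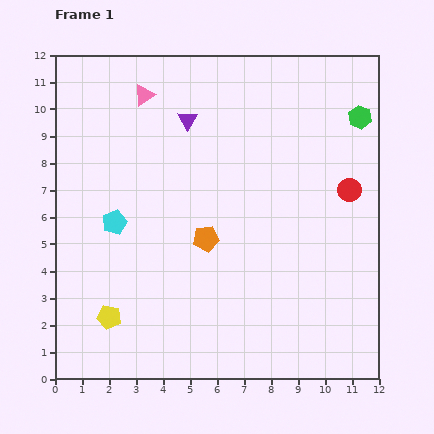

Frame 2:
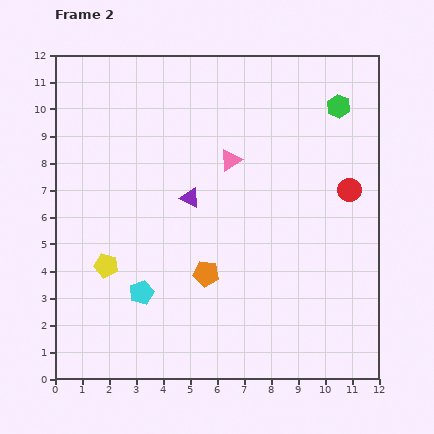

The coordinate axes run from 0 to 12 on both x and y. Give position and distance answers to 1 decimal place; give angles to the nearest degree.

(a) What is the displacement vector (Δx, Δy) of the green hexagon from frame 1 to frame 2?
(-0.8, 0.4)

The green hexagon was at (11.3, 9.7) in frame 1 and (10.5, 10.1) in frame 2.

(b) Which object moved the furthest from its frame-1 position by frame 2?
the pink triangle

(moved 4.0; next 2.9)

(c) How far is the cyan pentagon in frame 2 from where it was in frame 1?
2.8

The cyan pentagon moved from (2.2, 5.8) to (3.2, 3.2), a distance of √(1.0² + 2.6²) ≈ 2.8.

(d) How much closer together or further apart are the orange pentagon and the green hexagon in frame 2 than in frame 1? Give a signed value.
+0.6

Distance in frame 1: 7.3. Distance in frame 2: 7.9.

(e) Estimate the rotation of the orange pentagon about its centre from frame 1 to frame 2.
17° clockwise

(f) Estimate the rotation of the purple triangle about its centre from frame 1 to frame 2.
35° counter-clockwise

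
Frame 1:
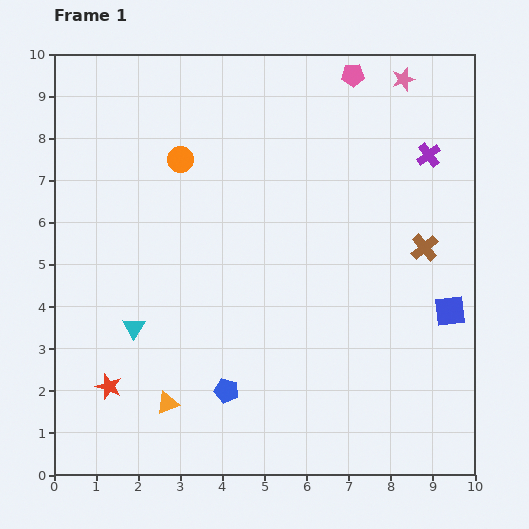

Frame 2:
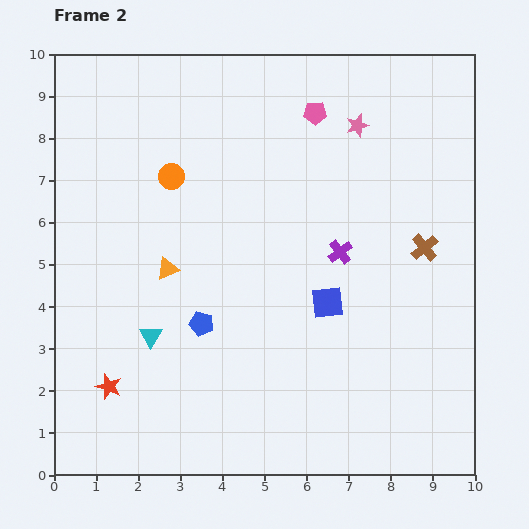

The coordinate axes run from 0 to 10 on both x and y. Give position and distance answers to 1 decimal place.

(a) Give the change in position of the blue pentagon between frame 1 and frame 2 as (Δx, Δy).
(-0.6, 1.6)

The blue pentagon was at (4.1, 2.0) in frame 1 and (3.5, 3.6) in frame 2.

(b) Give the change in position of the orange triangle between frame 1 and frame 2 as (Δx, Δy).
(0.0, 3.2)

The orange triangle was at (2.7, 1.7) in frame 1 and (2.7, 4.9) in frame 2.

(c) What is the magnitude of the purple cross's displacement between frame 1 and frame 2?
3.1

The purple cross moved from (8.9, 7.6) to (6.8, 5.3), a distance of √(2.1² + 2.3²) ≈ 3.1.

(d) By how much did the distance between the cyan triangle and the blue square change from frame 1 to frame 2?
-3.2

Distance in frame 1: 7.5. Distance in frame 2: 4.3.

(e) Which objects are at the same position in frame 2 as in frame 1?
the red star, the brown cross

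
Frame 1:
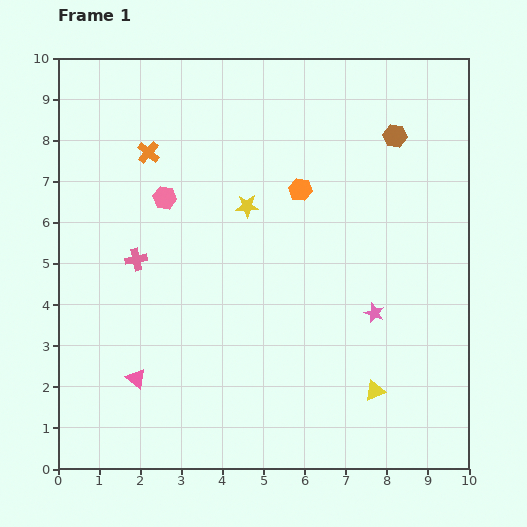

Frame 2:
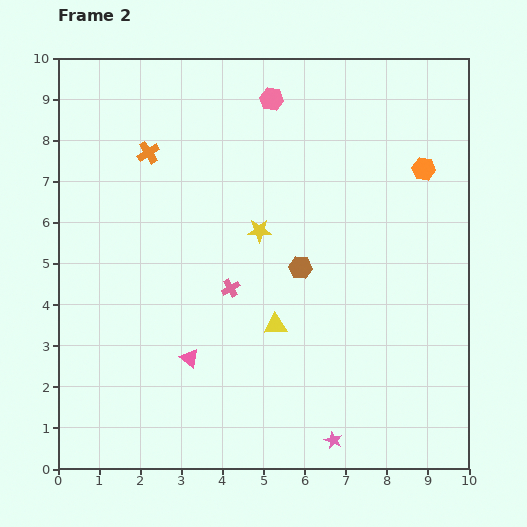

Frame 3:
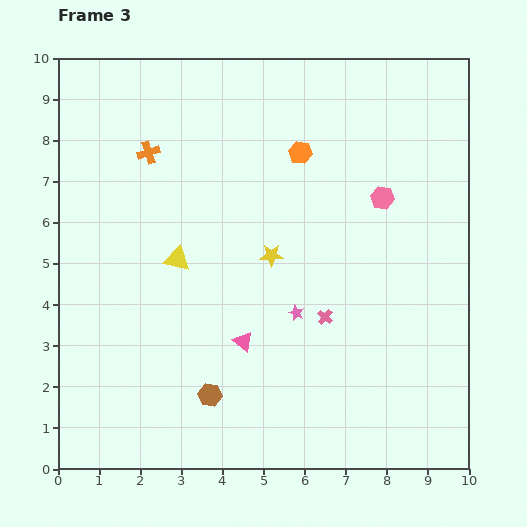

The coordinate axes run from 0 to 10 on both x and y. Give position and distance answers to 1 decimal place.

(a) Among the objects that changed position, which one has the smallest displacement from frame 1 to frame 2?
the yellow star

(moved 0.7)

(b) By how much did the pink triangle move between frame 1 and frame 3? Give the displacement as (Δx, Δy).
(2.6, 0.9)

The pink triangle was at (1.9, 2.2) in frame 1 and (4.5, 3.1) in frame 3.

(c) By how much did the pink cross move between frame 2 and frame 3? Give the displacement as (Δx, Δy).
(2.3, -0.7)

The pink cross was at (4.2, 4.4) in frame 2 and (6.5, 3.7) in frame 3.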